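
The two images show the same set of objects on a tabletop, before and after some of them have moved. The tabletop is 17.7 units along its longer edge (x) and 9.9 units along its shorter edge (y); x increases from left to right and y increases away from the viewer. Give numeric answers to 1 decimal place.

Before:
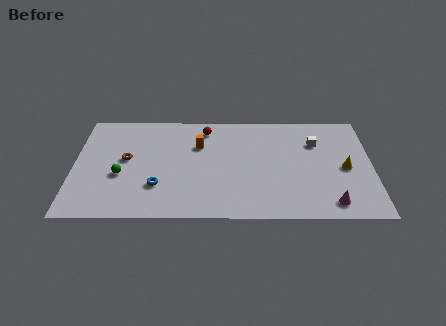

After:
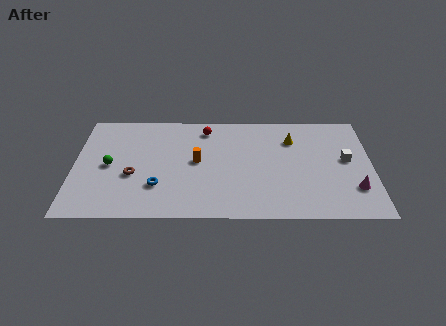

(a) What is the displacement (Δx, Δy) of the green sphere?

(-0.7, 0.9)

The green sphere was at about (2.8, 3.9) and moved to about (2.1, 4.8).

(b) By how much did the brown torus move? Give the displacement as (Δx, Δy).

(0.4, -1.5)

The brown torus started near (3.1, 5.4) and ended near (3.5, 3.9).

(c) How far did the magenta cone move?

1.9

The magenta cone moved from about (15.2, 1.4) to (16.6, 2.7), a distance of √(1.4² + 1.3²) ≈ 1.9.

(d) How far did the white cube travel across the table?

2.4

The white cube moved from about (14.4, 7.0) to (16.2, 5.4), a distance of √(1.8² + 1.6²) ≈ 2.4.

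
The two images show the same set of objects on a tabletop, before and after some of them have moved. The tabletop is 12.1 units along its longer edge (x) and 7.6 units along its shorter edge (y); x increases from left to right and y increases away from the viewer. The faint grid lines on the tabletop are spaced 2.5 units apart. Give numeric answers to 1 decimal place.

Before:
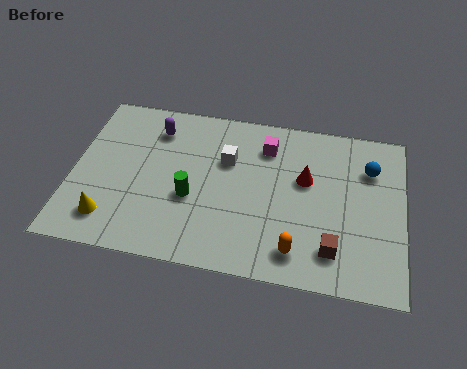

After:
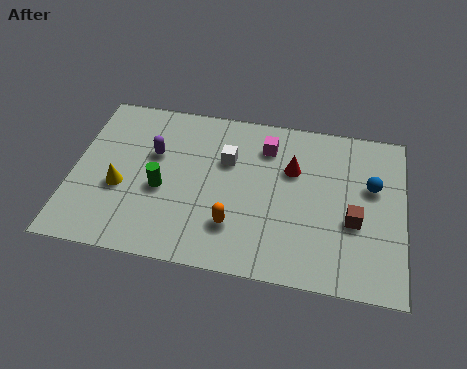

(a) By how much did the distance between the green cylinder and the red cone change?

+0.6

The distance was about 4.4 in the first image and 5.0 in the second, so they moved 0.6 units further apart.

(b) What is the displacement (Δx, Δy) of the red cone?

(-0.5, 0.4)

From the two frames, the red cone sits at roughly (8.5, 4.6) before and (8.0, 5.0) after.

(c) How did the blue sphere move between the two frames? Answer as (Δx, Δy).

(0.1, -0.8)

From the two frames, the blue sphere sits at roughly (10.8, 5.5) before and (10.9, 4.7) after.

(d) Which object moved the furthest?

the orange capsule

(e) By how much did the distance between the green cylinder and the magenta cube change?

+0.7

They were about 3.9 units apart before and 4.6 after — 0.7 units further apart.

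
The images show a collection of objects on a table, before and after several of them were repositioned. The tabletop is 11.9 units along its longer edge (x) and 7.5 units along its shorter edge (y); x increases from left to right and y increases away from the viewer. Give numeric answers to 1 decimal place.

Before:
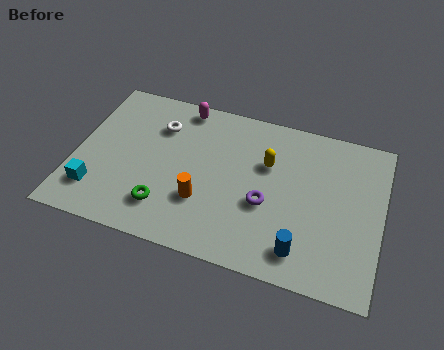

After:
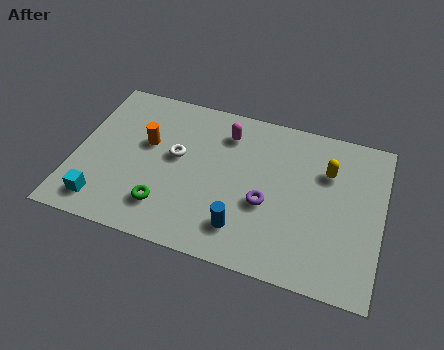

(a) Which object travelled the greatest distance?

the orange cylinder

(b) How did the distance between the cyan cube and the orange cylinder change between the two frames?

-0.6

They were about 4.2 units apart before and 3.6 after — 0.6 units closer together.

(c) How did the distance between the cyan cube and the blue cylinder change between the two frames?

-2.6

The distance was about 8.0 in the first image and 5.4 in the second, so they moved 2.6 units closer together.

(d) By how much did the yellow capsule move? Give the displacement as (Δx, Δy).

(2.3, 0.3)

The yellow capsule was at about (7.4, 4.9) and moved to about (9.7, 5.2).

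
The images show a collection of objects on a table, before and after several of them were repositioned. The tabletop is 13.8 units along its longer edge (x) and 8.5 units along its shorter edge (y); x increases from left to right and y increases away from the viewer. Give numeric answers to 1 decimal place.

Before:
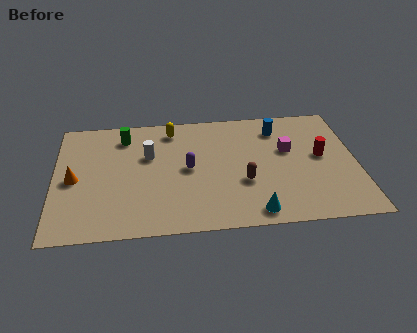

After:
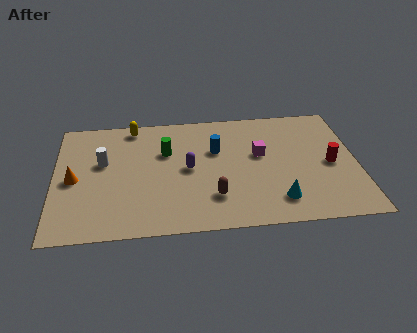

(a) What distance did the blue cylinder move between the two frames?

3.2

The blue cylinder moved from about (10.3, 6.8) to (7.4, 5.5), a distance of √(2.9² + 1.3²) ≈ 3.2.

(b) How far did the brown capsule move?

1.7

The brown capsule was near (8.6, 3.1) before and (7.2, 2.2) after, so it travelled √(1.4² + 0.9²) ≈ 1.7 units.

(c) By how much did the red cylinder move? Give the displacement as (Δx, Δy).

(0.4, -0.6)

The red cylinder was at about (12.2, 4.6) and moved to about (12.6, 4.0).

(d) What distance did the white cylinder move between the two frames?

2.1

The white cylinder was near (4.3, 5.4) before and (2.2, 5.1) after, so it travelled √(2.1² + 0.3²) ≈ 2.1 units.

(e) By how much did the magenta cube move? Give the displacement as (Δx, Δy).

(-1.3, -0.2)

From the two frames, the magenta cube sits at roughly (10.7, 5.2) before and (9.4, 5.0) after.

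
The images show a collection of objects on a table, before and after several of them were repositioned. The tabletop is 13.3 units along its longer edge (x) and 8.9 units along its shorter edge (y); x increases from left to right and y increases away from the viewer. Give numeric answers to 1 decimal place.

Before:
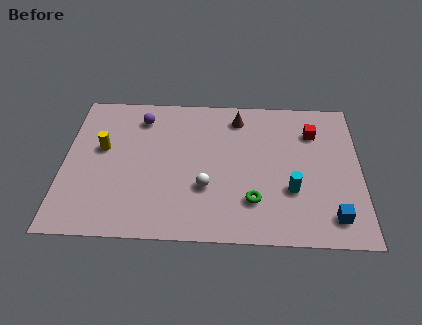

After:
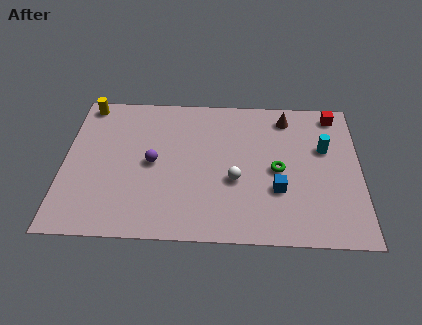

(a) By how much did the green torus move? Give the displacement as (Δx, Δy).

(1.1, 1.9)

From the two frames, the green torus sits at roughly (8.5, 2.3) before and (9.6, 4.2) after.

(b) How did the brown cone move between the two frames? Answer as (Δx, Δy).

(2.2, 0.1)

The brown cone started near (7.8, 7.4) and ended near (10.0, 7.5).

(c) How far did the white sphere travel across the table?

1.4

The white sphere was near (6.4, 3.0) before and (7.7, 3.5) after, so it travelled √(1.3² + 0.5²) ≈ 1.4 units.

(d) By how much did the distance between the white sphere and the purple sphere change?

-1.4

They were about 5.2 units apart before and 3.8 after — 1.4 units closer together.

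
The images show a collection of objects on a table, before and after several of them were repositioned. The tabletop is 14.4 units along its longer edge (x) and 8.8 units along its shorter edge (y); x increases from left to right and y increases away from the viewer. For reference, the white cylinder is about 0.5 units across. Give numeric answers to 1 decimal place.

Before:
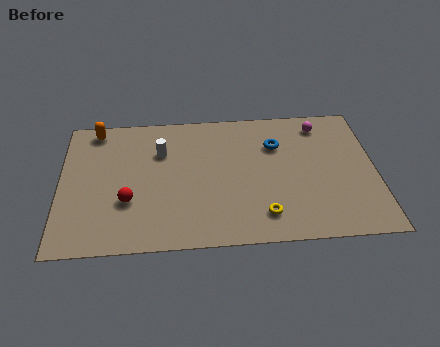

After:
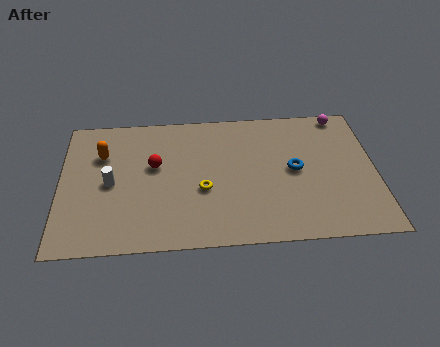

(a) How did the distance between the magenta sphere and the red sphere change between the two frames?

-0.8

The distance was about 9.9 in the first image and 9.1 in the second, so they moved 0.8 units closer together.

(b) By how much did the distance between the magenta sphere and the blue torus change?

+1.8

The distance was about 2.4 in the first image and 4.2 in the second, so they moved 1.8 units further apart.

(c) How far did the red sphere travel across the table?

2.5

The red sphere was near (3.1, 3.0) before and (4.3, 5.2) after, so it travelled √(1.2² + 2.2²) ≈ 2.5 units.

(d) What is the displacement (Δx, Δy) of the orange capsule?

(0.3, -1.7)

The orange capsule started near (1.6, 7.8) and ended near (1.9, 6.1).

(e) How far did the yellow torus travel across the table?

3.2

From (9.2, 1.7) to (6.5, 3.5), the yellow torus covered √(2.7² + 1.8²) ≈ 3.2 units.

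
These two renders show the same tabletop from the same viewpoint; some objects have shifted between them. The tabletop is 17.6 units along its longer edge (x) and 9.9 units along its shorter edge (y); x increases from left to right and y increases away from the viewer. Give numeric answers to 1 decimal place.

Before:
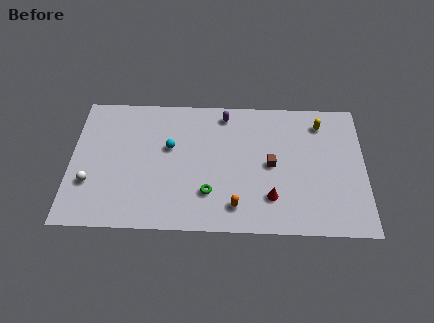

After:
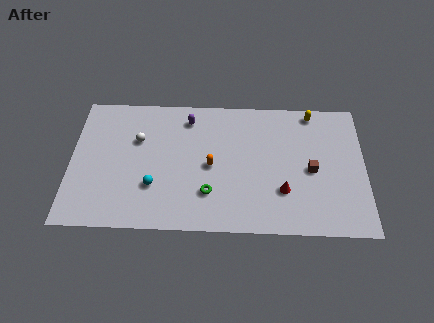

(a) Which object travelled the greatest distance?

the white sphere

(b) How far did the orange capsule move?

3.3

From (9.9, 1.8) to (8.4, 4.7), the orange capsule covered √(1.5² + 2.9²) ≈ 3.3 units.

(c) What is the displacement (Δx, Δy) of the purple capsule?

(-2.2, -0.4)

The purple capsule was at about (9.2, 8.6) and moved to about (7.0, 8.2).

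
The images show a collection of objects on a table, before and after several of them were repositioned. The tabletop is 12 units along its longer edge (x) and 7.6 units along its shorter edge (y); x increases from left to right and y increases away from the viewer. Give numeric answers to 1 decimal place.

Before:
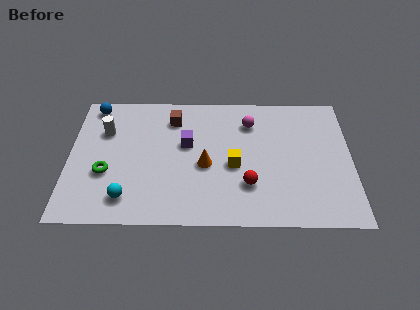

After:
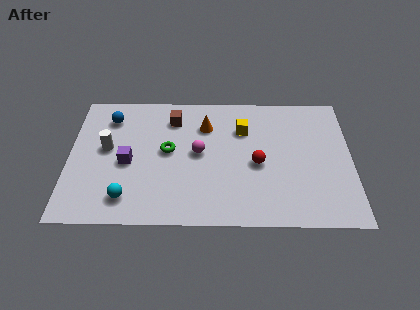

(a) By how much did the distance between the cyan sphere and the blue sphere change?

-0.8

They were about 5.5 units apart before and 4.7 after — 0.8 units closer together.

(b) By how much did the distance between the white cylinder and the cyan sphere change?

-1.0

The distance was about 3.9 in the first image and 2.9 in the second, so they moved 1.0 units closer together.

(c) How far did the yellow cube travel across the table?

2.1

The yellow cube moved from about (7.0, 3.3) to (7.4, 5.4), a distance of √(0.4² + 2.1²) ≈ 2.1.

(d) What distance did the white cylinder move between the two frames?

1.0

The white cylinder was near (1.5, 5.2) before and (1.6, 4.2) after, so it travelled √(0.1² + 1.0²) ≈ 1.0 units.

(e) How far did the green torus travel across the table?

2.9

From (1.6, 2.8) to (4.2, 4.1), the green torus covered √(2.6² + 1.3²) ≈ 2.9 units.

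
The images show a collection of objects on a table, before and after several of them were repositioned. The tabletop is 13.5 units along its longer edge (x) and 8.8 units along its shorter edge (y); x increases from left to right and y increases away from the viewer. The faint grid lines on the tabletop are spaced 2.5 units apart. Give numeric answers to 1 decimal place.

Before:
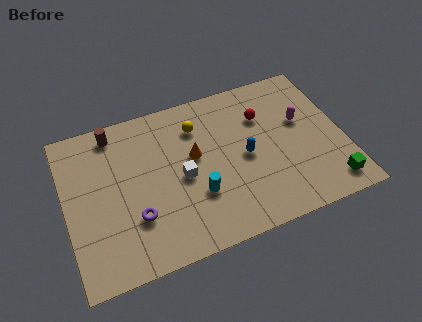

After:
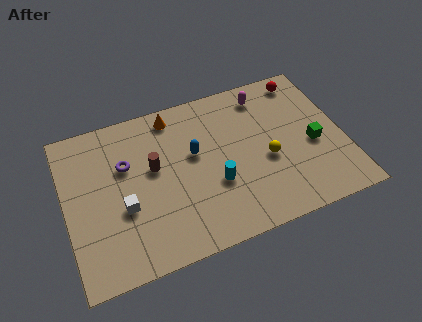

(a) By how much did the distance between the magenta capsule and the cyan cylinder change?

-0.8

Before: roughly 5.9 units apart; after: 5.1. That's 0.8 units closer together.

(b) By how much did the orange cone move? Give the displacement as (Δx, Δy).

(-0.8, 2.6)

The orange cone started near (6.3, 5.1) and ended near (5.5, 7.7).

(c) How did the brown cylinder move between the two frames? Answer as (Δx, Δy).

(1.7, -2.6)

The brown cylinder was at about (2.6, 7.7) and moved to about (4.3, 5.1).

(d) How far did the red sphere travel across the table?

2.7

The red sphere moved from about (9.8, 6.2) to (12.0, 7.7), a distance of √(2.2² + 1.5²) ≈ 2.7.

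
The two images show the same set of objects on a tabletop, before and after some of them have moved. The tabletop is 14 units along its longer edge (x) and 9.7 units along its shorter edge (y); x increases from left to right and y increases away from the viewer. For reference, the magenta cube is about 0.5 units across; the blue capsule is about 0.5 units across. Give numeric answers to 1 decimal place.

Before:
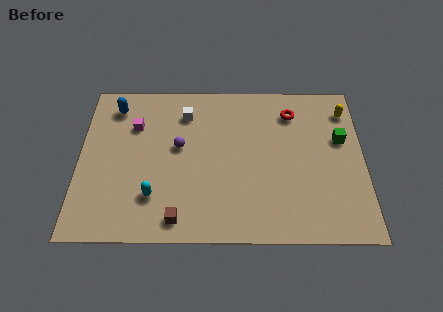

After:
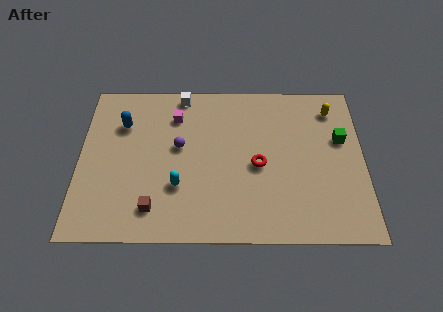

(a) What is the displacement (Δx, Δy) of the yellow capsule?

(-0.7, 0.1)

The yellow capsule started near (13.2, 7.8) and ended near (12.5, 7.9).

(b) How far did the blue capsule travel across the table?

1.2

The blue capsule moved from about (1.7, 8.0) to (2.1, 6.9), a distance of √(0.4² + 1.1²) ≈ 1.2.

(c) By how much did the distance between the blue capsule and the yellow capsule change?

-1.1

Before: roughly 11.5 units apart; after: 10.4. That's 1.1 units closer together.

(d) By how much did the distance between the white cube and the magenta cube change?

-1.2

Before: roughly 2.6 units apart; after: 1.4. That's 1.2 units closer together.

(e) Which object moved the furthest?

the red torus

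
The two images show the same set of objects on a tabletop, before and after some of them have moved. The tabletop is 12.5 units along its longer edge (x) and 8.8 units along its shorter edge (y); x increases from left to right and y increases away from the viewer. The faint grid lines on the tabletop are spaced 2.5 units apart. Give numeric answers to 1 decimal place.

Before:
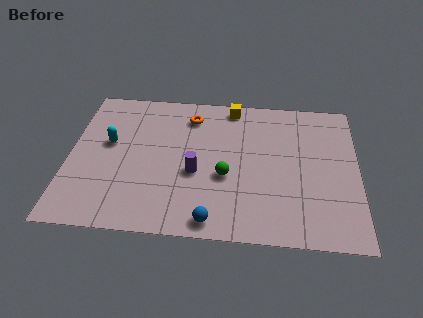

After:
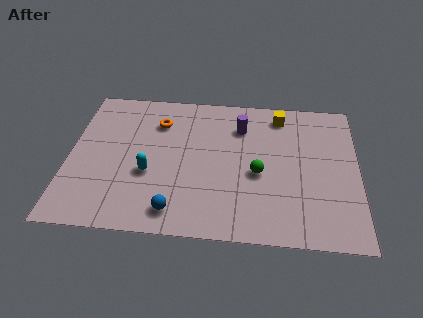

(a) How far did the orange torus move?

1.5

The orange torus was near (5.2, 7.1) before and (3.8, 6.6) after, so it travelled √(1.4² + 0.5²) ≈ 1.5 units.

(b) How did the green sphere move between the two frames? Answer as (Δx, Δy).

(1.4, 0.3)

From the two frames, the green sphere sits at roughly (6.8, 3.5) before and (8.2, 3.8) after.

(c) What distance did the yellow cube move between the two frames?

2.1

From (7.0, 7.9) to (9.1, 7.5), the yellow cube covered √(2.1² + 0.4²) ≈ 2.1 units.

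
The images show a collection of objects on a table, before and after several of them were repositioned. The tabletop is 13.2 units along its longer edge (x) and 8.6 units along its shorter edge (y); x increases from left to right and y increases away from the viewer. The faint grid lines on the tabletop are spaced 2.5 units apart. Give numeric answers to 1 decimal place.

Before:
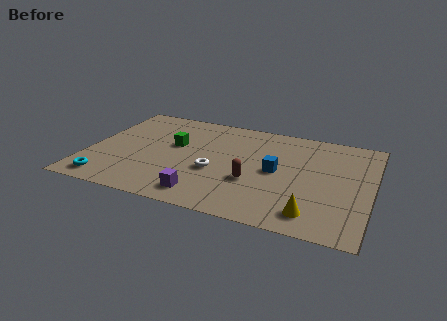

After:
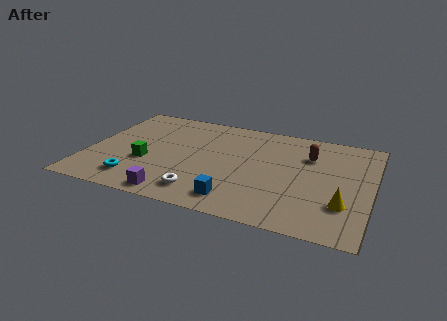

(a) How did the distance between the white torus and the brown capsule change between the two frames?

+4.7

Before: roughly 1.8 units apart; after: 6.5. That's 4.7 units further apart.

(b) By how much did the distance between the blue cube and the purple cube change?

-1.5

Before: roughly 4.3 units apart; after: 2.8. That's 1.5 units closer together.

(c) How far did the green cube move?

2.2

The green cube was near (3.9, 5.1) before and (2.8, 3.2) after, so it travelled √(1.1² + 1.9²) ≈ 2.2 units.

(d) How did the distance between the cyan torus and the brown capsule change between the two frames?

+2.0

The distance was about 6.9 in the first image and 8.9 in the second, so they moved 2.0 units further apart.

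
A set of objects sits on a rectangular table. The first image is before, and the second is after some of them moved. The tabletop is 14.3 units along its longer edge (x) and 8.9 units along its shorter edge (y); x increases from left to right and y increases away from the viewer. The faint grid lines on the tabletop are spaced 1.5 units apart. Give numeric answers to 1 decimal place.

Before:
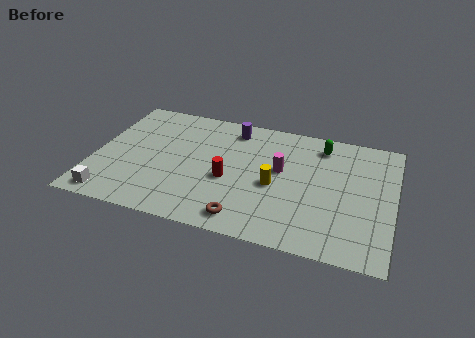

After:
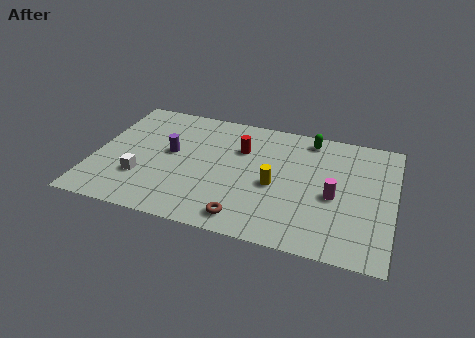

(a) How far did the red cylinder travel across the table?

2.4

The red cylinder was near (6.5, 3.7) before and (6.9, 6.1) after, so it travelled √(0.4² + 2.4²) ≈ 2.4 units.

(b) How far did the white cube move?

2.1

The white cube moved from about (1.1, 1.0) to (2.4, 2.7), a distance of √(1.3² + 1.7²) ≈ 2.1.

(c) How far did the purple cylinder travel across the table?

3.8

The purple cylinder was near (6.4, 7.5) before and (3.6, 4.9) after, so it travelled √(2.8² + 2.6²) ≈ 3.8 units.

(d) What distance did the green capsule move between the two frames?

0.7

The green capsule was near (10.7, 7.4) before and (10.1, 7.8) after, so it travelled √(0.6² + 0.4²) ≈ 0.7 units.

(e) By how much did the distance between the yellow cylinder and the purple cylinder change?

+0.9

The distance was about 4.3 in the first image and 5.2 in the second, so they moved 0.9 units further apart.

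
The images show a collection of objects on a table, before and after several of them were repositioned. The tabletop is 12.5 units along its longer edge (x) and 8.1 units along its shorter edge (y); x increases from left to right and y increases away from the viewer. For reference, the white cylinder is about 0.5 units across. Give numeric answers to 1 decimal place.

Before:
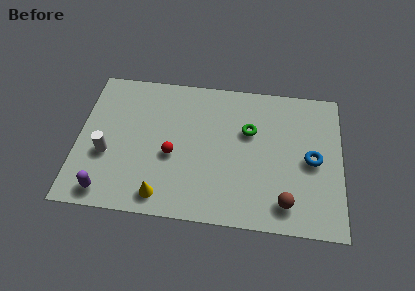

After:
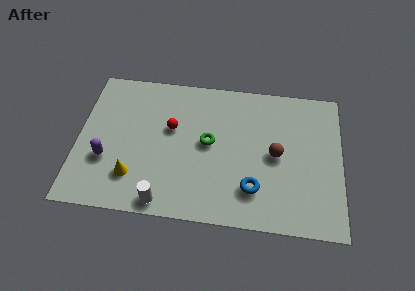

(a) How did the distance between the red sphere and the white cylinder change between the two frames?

+1.0

They were about 3.1 units apart before and 4.1 after — 1.0 units further apart.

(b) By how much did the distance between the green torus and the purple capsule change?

-2.8

Before: roughly 7.8 units apart; after: 5.0. That's 2.8 units closer together.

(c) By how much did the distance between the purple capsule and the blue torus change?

-3.0

The distance was about 10.0 in the first image and 7.0 in the second, so they moved 3.0 units closer together.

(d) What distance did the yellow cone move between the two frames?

1.7

The yellow cone was near (4.1, 1.1) before and (2.7, 2.0) after, so it travelled √(1.4² + 0.9²) ≈ 1.7 units.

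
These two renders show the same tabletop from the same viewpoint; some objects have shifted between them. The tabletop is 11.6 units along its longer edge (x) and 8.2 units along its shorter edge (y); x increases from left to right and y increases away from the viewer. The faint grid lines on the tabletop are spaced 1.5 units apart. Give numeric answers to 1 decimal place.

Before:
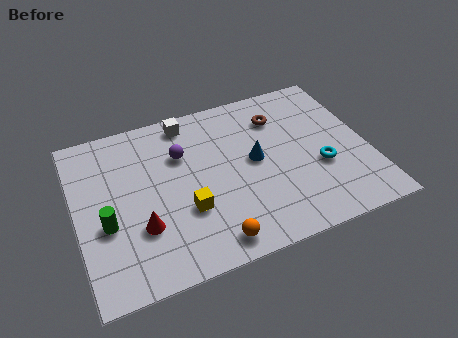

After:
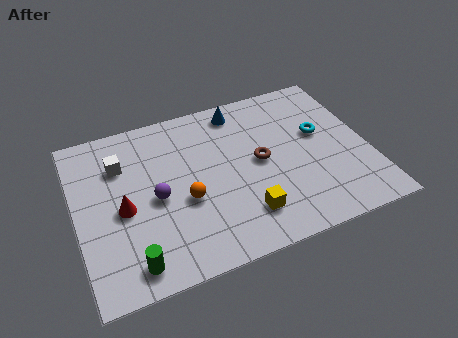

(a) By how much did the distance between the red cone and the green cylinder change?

+1.2

The distance was about 1.4 in the first image and 2.6 in the second, so they moved 1.2 units further apart.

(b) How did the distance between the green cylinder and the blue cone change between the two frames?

+1.6

The distance was about 6.1 in the first image and 7.7 in the second, so they moved 1.6 units further apart.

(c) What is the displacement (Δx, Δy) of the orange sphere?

(-0.8, 2.3)

From the two frames, the orange sphere sits at roughly (5.0, 1.0) before and (4.2, 3.3) after.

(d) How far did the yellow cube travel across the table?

2.4

The yellow cube moved from about (4.2, 2.8) to (6.4, 1.8), a distance of √(2.2² + 1.0²) ≈ 2.4.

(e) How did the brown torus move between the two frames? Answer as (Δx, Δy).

(-1.0, -2.0)

From the two frames, the brown torus sits at roughly (8.3, 6.2) before and (7.3, 4.2) after.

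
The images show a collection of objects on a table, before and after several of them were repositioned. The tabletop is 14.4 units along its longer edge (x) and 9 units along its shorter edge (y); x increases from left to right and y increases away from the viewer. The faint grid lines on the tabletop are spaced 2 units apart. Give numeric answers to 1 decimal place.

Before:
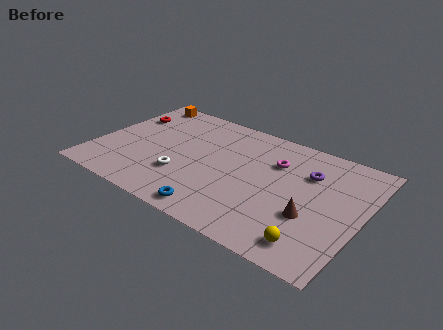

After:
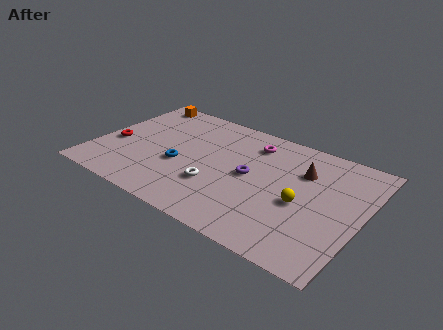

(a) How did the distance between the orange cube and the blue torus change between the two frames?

-3.6

The distance was about 9.1 in the first image and 5.5 in the second, so they moved 3.6 units closer together.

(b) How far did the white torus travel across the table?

1.8

The white torus moved from about (5.0, 2.8) to (6.8, 2.9), a distance of √(1.8² + 0.1²) ≈ 1.8.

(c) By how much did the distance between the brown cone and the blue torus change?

+1.7

Before: roughly 5.2 units apart; after: 6.9. That's 1.7 units further apart.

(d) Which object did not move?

the orange cube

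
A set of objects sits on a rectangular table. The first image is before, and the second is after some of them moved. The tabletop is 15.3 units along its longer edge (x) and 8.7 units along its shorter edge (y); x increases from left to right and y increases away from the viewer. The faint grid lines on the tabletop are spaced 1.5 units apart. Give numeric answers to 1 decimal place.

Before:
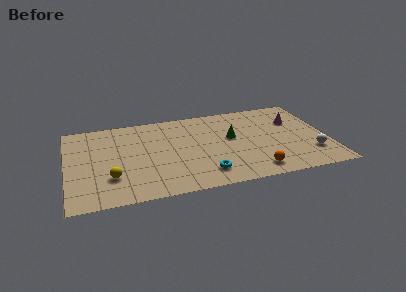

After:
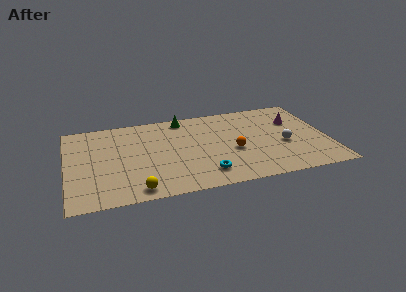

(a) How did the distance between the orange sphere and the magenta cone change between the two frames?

-0.9

The distance was about 5.3 in the first image and 4.4 in the second, so they moved 0.9 units closer together.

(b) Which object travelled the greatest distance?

the green cone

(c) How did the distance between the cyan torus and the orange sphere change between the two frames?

-0.3

The distance was about 2.9 in the first image and 2.6 in the second, so they moved 0.3 units closer together.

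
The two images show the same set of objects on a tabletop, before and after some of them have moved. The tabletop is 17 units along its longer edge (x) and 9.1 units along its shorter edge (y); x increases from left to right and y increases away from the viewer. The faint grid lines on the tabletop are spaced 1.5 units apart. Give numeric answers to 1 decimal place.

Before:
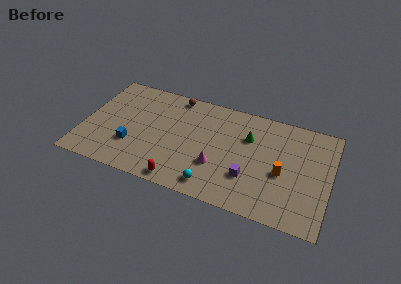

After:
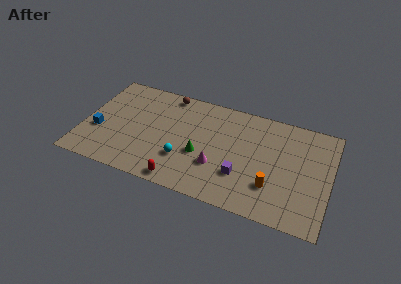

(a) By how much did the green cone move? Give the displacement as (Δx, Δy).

(-3.1, -2.6)

The green cone was at about (11.3, 6.2) and moved to about (8.2, 3.6).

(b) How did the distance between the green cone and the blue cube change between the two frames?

-1.4

They were about 8.5 units apart before and 7.1 after — 1.4 units closer together.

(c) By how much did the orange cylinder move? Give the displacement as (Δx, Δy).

(-0.6, -1.3)

The orange cylinder was at about (13.8, 3.9) and moved to about (13.2, 2.6).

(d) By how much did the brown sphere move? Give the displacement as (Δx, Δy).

(-0.5, 0.0)

The brown sphere was at about (6.0, 8.2) and moved to about (5.5, 8.2).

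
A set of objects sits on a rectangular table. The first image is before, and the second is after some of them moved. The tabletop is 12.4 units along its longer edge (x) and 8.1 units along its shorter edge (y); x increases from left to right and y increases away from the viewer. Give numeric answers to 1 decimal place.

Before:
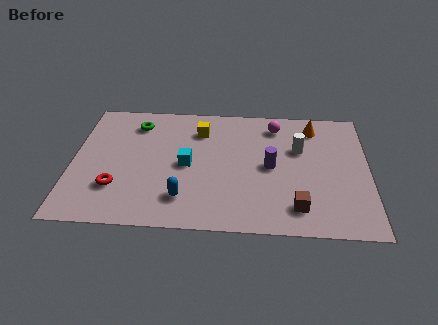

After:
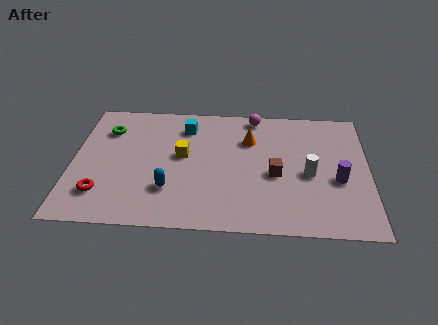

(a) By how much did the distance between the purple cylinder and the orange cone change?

+1.2

Before: roughly 3.2 units apart; after: 4.4. That's 1.2 units further apart.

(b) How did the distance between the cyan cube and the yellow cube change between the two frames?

-0.5

They were about 2.4 units apart before and 1.9 after — 0.5 units closer together.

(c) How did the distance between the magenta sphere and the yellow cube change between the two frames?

+0.9

They were about 3.2 units apart before and 4.1 after — 0.9 units further apart.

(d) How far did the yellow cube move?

1.8

The yellow cube was near (5.3, 6.2) before and (4.6, 4.5) after, so it travelled √(0.7² + 1.7²) ≈ 1.8 units.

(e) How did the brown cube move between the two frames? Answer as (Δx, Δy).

(-0.9, 2.0)

The brown cube was at about (9.4, 1.5) and moved to about (8.5, 3.5).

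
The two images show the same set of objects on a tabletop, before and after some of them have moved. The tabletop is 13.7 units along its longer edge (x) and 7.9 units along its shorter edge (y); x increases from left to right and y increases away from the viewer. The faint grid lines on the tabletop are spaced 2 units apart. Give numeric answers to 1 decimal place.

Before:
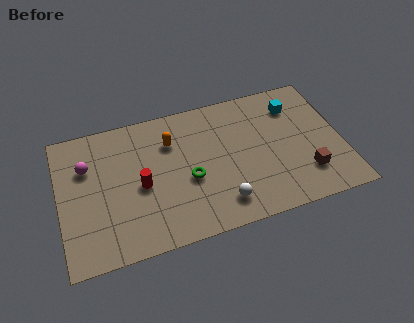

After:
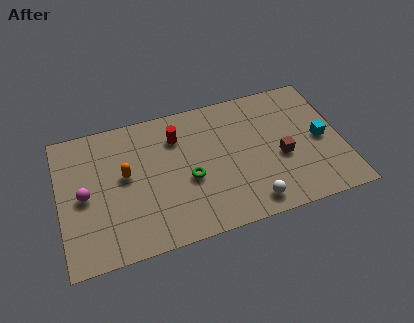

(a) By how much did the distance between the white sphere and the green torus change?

+1.3

The distance was about 2.3 in the first image and 3.6 in the second, so they moved 1.3 units further apart.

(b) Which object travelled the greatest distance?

the red cylinder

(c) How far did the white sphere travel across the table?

1.5

The white sphere was near (7.6, 1.5) before and (9.0, 1.1) after, so it travelled √(1.4² + 0.4²) ≈ 1.5 units.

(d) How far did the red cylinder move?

3.0

The red cylinder was near (3.9, 3.6) before and (5.8, 5.9) after, so it travelled √(1.9² + 2.3²) ≈ 3.0 units.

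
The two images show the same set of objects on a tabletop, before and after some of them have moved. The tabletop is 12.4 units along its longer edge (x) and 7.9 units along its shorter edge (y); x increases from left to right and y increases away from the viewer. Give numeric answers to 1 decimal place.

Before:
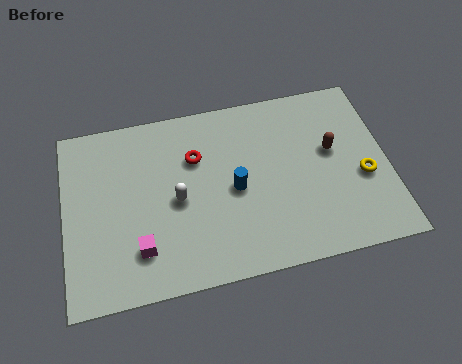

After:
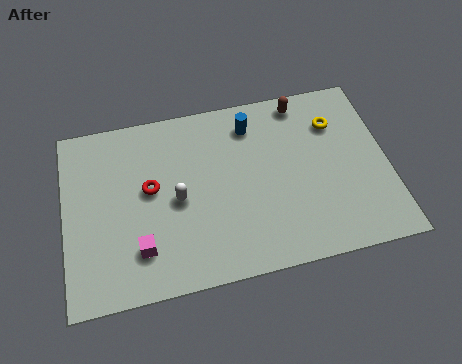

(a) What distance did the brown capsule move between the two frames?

2.6

The brown capsule was near (10.3, 4.6) before and (9.3, 7.0) after, so it travelled √(1.0² + 2.4²) ≈ 2.6 units.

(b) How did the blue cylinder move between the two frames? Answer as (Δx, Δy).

(0.8, 2.7)

From the two frames, the blue cylinder sits at roughly (6.5, 3.7) before and (7.3, 6.4) after.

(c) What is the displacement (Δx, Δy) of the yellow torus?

(-0.9, 2.6)

The yellow torus was at about (11.4, 3.2) and moved to about (10.5, 5.8).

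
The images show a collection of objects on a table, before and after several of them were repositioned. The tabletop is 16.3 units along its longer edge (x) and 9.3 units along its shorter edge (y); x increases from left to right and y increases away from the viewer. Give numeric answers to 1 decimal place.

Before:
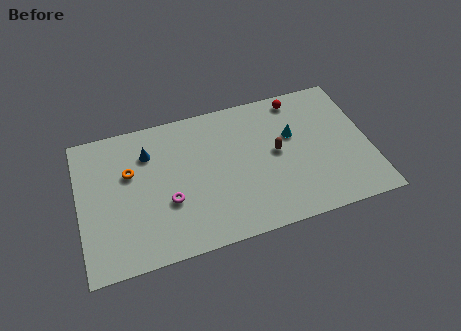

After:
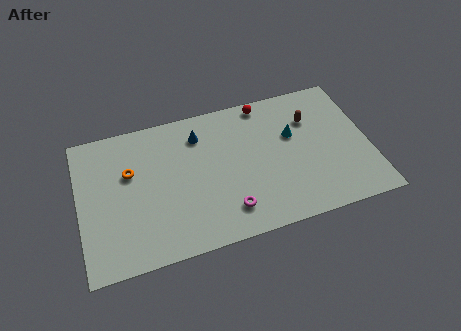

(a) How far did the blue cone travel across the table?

2.9

The blue cone moved from about (4.0, 6.9) to (6.9, 7.3), a distance of √(2.9² + 0.4²) ≈ 2.9.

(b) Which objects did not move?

the cyan cone and the orange torus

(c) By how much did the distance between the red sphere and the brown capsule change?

-0.5

Before: roughly 3.6 units apart; after: 3.1. That's 0.5 units closer together.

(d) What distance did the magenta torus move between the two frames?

3.5

From (4.9, 3.4) to (8.1, 1.9), the magenta torus covered √(3.2² + 1.5²) ≈ 3.5 units.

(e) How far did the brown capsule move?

2.7

The brown capsule was near (11.1, 4.9) before and (13.2, 6.6) after, so it travelled √(2.1² + 1.7²) ≈ 2.7 units.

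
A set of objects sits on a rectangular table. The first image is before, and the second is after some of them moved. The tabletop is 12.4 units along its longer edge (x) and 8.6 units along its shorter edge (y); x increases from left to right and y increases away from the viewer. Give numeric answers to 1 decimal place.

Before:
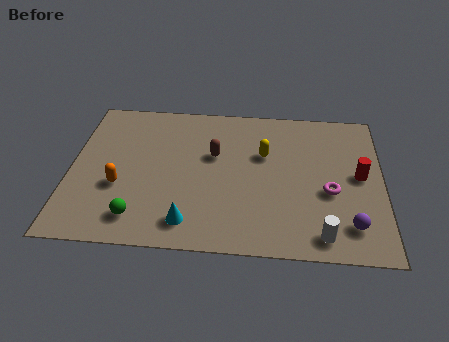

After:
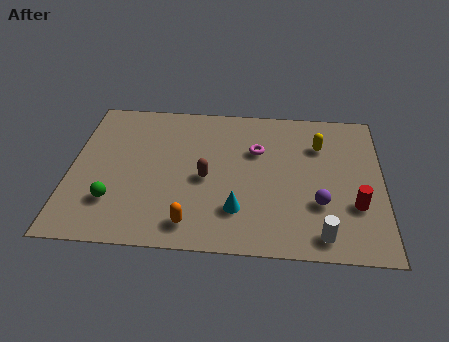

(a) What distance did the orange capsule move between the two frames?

3.5

The orange capsule moved from about (2.0, 3.2) to (4.9, 1.3), a distance of √(2.9² + 1.9²) ≈ 3.5.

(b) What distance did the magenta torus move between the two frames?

3.6

From (10.3, 3.5) to (7.4, 5.7), the magenta torus covered √(2.9² + 2.2²) ≈ 3.6 units.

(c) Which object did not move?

the white cylinder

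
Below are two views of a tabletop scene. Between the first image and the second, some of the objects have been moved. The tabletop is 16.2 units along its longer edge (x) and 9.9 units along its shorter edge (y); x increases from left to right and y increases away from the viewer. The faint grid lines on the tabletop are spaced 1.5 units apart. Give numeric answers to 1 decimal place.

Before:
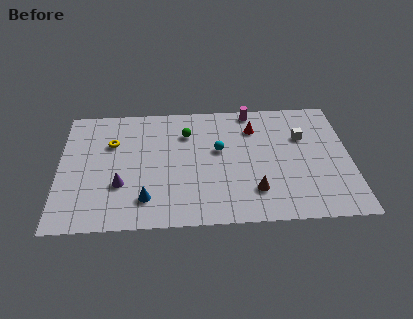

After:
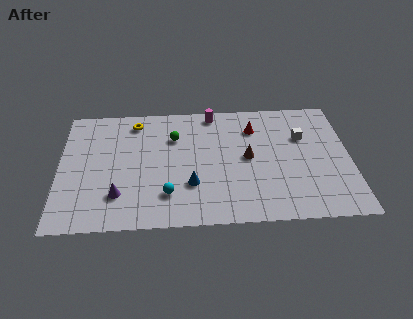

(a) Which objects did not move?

the red cone and the white cube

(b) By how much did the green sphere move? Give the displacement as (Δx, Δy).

(-0.7, -0.3)

The green sphere was at about (7.1, 7.3) and moved to about (6.4, 7.0).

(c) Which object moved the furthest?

the cyan sphere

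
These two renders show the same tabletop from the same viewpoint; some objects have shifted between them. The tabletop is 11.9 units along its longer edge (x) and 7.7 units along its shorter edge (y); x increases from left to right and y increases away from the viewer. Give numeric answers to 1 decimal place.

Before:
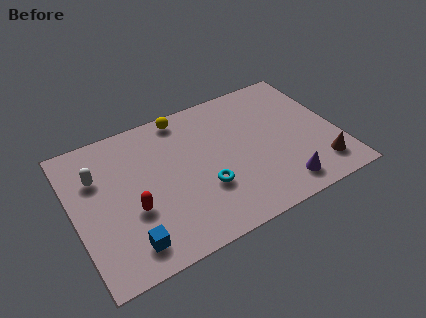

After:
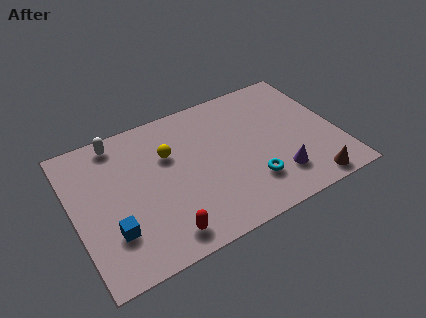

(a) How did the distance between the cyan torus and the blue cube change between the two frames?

+2.4

The distance was about 3.8 in the first image and 6.2 in the second, so they moved 2.4 units further apart.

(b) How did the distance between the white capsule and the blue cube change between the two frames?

+0.6

They were about 4.1 units apart before and 4.7 after — 0.6 units further apart.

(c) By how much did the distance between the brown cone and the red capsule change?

-1.8

Before: roughly 8.4 units apart; after: 6.6. That's 1.8 units closer together.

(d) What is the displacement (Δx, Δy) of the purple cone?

(-0.1, 0.6)

From the two frames, the purple cone sits at roughly (9.0, 1.2) before and (8.9, 1.8) after.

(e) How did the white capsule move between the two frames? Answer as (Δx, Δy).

(1.1, 1.5)

The white capsule started near (1.2, 5.3) and ended near (2.3, 6.8).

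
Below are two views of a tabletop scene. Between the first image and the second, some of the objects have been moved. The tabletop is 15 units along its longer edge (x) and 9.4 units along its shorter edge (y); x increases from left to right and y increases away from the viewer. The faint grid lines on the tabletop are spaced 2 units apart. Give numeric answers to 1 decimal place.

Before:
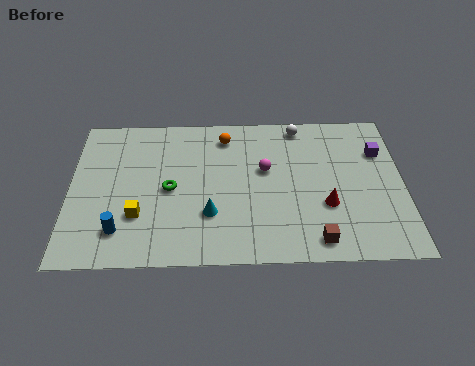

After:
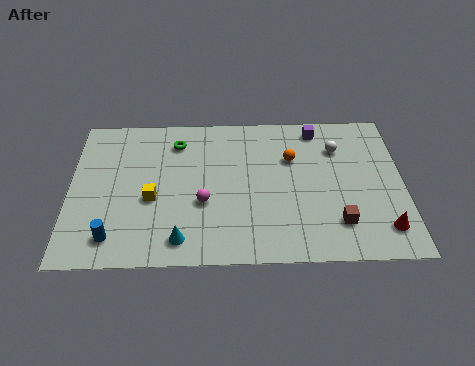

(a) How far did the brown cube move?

1.4

From (11.0, 1.2) to (12.0, 2.2), the brown cube covered √(1.0² + 1.0²) ≈ 1.4 units.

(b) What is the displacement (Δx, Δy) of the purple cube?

(-2.8, 1.6)

The purple cube was at about (14.0, 6.6) and moved to about (11.2, 8.2).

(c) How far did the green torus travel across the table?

3.0

The green torus was near (4.5, 4.5) before and (4.8, 7.5) after, so it travelled √(0.3² + 3.0²) ≈ 3.0 units.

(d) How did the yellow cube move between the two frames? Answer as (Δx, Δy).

(0.6, 1.0)

From the two frames, the yellow cube sits at roughly (3.1, 2.9) before and (3.7, 3.9) after.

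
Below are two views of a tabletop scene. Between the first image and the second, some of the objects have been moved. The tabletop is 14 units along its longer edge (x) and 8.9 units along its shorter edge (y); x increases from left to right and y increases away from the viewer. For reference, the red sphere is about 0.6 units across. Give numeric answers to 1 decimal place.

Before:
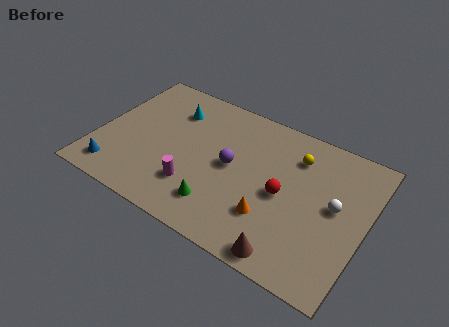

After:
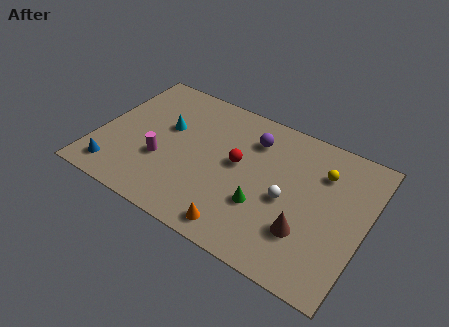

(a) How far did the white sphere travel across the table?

2.5

From (12.4, 4.8) to (10.0, 4.0), the white sphere covered √(2.4² + 0.8²) ≈ 2.5 units.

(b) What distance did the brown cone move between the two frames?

1.8

From (10.6, 0.9) to (11.2, 2.6), the brown cone covered √(0.6² + 1.7²) ≈ 1.8 units.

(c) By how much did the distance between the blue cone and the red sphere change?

-2.0

Before: roughly 8.9 units apart; after: 6.9. That's 2.0 units closer together.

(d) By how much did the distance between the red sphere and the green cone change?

-1.3

Before: roughly 3.8 units apart; after: 2.5. That's 1.3 units closer together.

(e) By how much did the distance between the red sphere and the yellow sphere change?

+1.9

Before: roughly 2.6 units apart; after: 4.5. That's 1.9 units further apart.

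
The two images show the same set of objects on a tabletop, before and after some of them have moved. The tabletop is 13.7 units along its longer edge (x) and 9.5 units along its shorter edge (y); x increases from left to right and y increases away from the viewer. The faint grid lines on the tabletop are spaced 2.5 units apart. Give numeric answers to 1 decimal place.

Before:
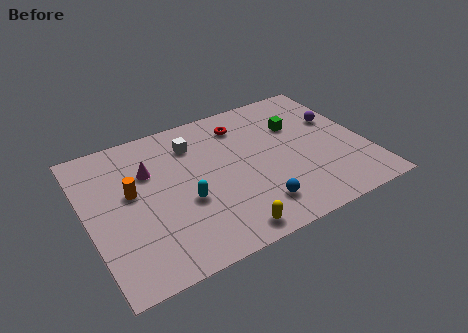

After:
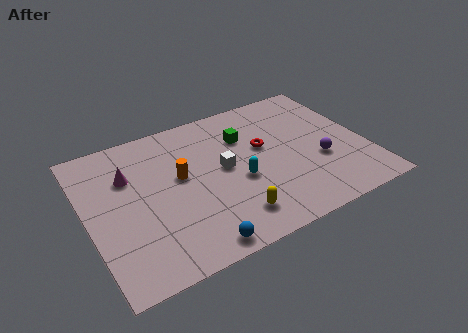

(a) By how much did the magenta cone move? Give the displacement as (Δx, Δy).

(-1.0, 0.1)

The magenta cone was at about (3.2, 6.4) and moved to about (2.2, 6.5).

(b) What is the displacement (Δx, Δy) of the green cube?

(-2.6, 0.3)

The green cube was at about (10.6, 6.4) and moved to about (8.0, 6.7).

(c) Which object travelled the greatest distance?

the blue sphere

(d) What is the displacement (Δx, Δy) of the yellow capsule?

(0.4, 0.8)

From the two frames, the yellow capsule sits at roughly (6.2, 1.0) before and (6.6, 1.8) after.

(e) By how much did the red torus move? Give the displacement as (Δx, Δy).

(0.8, -2.0)

From the two frames, the red torus sits at roughly (8.0, 7.6) before and (8.8, 5.6) after.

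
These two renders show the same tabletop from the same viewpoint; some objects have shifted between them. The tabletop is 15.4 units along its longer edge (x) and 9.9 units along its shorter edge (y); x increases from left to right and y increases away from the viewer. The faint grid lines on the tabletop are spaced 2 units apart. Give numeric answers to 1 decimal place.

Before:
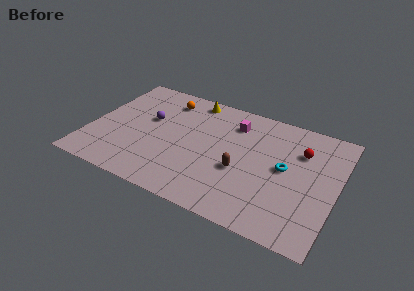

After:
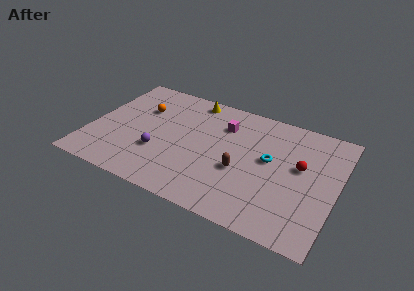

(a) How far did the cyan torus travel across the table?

1.0

The cyan torus was near (12.2, 5.2) before and (11.2, 5.5) after, so it travelled √(1.0² + 0.3²) ≈ 1.0 units.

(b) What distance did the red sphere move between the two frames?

1.3

The red sphere was near (13.0, 7.0) before and (13.1, 5.7) after, so it travelled √(0.1² + 1.3²) ≈ 1.3 units.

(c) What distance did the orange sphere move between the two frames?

2.0

From (4.3, 8.1) to (2.9, 6.7), the orange sphere covered √(1.4² + 1.4²) ≈ 2.0 units.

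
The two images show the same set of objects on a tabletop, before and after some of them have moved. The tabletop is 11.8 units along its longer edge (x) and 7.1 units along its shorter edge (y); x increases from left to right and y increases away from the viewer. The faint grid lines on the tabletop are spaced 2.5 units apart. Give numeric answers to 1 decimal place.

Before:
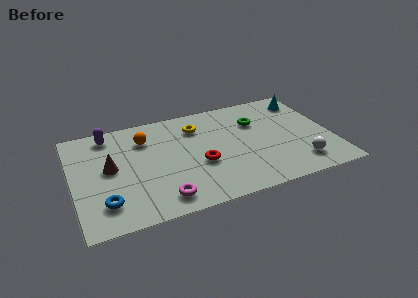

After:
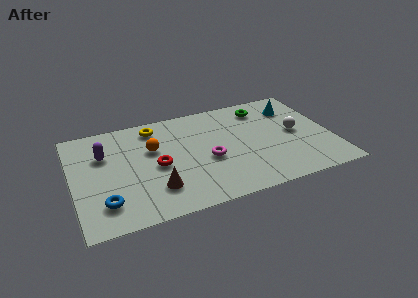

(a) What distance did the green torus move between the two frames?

1.0

The green torus moved from about (8.5, 4.9) to (8.9, 5.8), a distance of √(0.4² + 0.9²) ≈ 1.0.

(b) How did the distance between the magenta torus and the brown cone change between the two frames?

-0.6

The distance was about 3.4 in the first image and 2.8 in the second, so they moved 0.6 units closer together.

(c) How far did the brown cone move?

2.8

The brown cone moved from about (1.7, 3.8) to (3.6, 1.8), a distance of √(1.9² + 2.0²) ≈ 2.8.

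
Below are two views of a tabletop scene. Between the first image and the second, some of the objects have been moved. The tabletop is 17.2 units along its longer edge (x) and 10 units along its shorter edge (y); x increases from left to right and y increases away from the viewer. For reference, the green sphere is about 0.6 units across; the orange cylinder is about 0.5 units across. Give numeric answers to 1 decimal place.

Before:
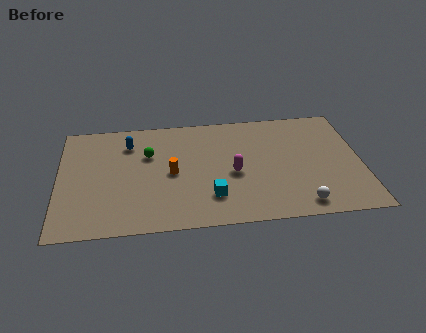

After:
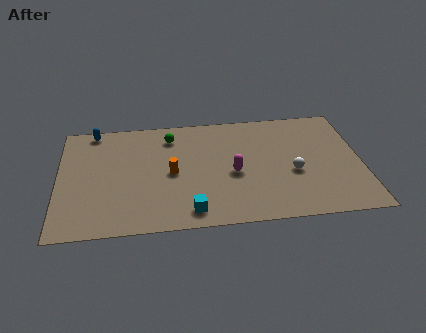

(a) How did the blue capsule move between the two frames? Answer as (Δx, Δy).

(-2.0, 1.4)

The blue capsule was at about (4.0, 7.7) and moved to about (2.0, 9.1).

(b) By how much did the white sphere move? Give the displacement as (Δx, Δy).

(-0.3, 2.8)

The white sphere started near (13.6, 1.3) and ended near (13.3, 4.1).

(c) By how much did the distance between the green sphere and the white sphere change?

-2.0

Before: roughly 10.0 units apart; after: 8.0. That's 2.0 units closer together.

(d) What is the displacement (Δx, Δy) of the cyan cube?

(-1.2, -1.1)

The cyan cube was at about (8.6, 2.5) and moved to about (7.4, 1.4).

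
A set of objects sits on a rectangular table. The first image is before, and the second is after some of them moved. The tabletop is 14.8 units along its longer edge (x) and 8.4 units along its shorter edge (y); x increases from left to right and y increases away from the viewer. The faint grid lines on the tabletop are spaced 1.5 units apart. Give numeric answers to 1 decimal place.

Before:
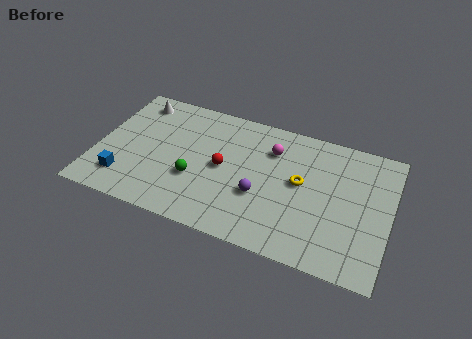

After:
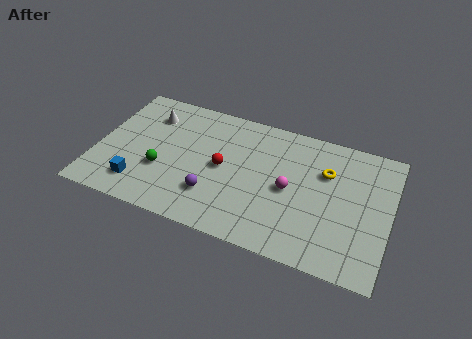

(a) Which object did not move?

the red sphere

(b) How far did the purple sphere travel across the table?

2.4

The purple sphere moved from about (8.4, 3.1) to (6.1, 2.3), a distance of √(2.3² + 0.8²) ≈ 2.4.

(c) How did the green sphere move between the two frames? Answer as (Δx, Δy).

(-1.7, 0.0)

The green sphere was at about (5.1, 3.0) and moved to about (3.4, 3.0).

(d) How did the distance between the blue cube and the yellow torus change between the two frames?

+0.8

They were about 9.1 units apart before and 9.9 after — 0.8 units further apart.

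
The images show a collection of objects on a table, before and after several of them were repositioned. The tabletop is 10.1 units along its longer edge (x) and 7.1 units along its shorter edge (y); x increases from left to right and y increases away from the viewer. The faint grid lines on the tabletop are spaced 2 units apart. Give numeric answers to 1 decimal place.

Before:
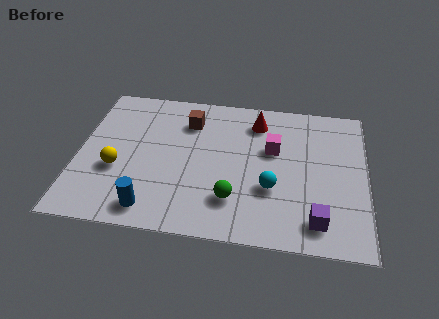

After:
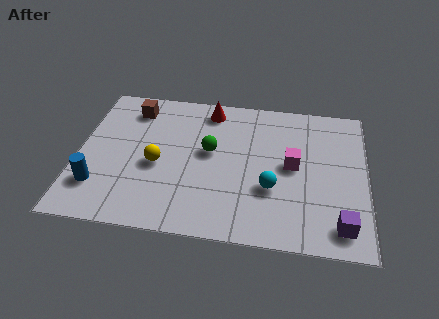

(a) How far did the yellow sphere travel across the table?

1.5

The yellow sphere moved from about (1.4, 2.7) to (2.8, 3.1), a distance of √(1.4² + 0.4²) ≈ 1.5.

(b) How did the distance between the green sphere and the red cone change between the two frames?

-1.9

The distance was about 4.0 in the first image and 2.1 in the second, so they moved 1.9 units closer together.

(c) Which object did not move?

the cyan sphere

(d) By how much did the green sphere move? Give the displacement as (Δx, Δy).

(-0.9, 2.2)

The green sphere started near (5.5, 1.8) and ended near (4.6, 4.0).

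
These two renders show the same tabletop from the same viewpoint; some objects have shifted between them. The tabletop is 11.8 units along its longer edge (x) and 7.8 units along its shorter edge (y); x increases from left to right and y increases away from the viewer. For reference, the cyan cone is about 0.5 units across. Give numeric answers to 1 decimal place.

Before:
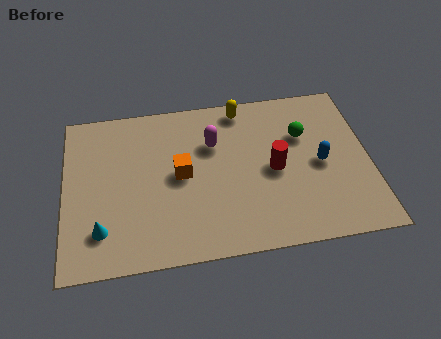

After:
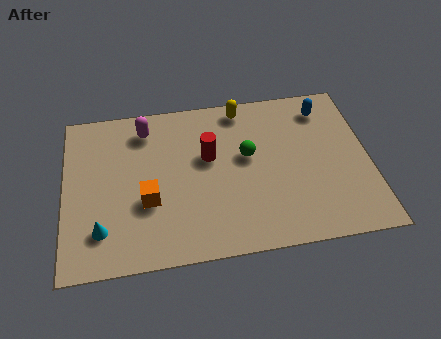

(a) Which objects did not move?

the yellow capsule and the cyan cone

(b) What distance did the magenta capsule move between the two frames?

2.8

From (5.8, 5.3) to (3.2, 6.4), the magenta capsule covered √(2.6² + 1.1²) ≈ 2.8 units.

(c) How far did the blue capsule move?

2.7

The blue capsule moved from about (9.9, 3.7) to (10.2, 6.4), a distance of √(0.3² + 2.7²) ≈ 2.7.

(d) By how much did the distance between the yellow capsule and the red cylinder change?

-0.8

The distance was about 3.4 in the first image and 2.6 in the second, so they moved 0.8 units closer together.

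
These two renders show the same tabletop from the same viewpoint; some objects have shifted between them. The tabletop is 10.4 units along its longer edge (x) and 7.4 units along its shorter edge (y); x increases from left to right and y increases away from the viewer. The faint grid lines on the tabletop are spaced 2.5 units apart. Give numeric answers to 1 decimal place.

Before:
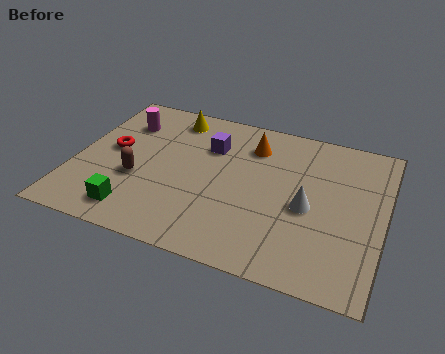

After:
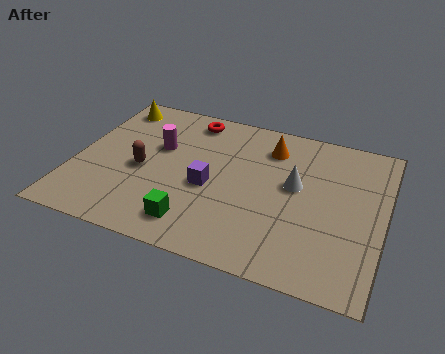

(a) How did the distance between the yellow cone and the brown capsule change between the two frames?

-0.3

Before: roughly 3.6 units apart; after: 3.3. That's 0.3 units closer together.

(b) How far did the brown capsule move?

0.5

From (2.2, 2.8) to (2.3, 3.3), the brown capsule covered √(0.1² + 0.5²) ≈ 0.5 units.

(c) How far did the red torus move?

3.4

From (1.2, 4.0) to (3.6, 6.4), the red torus covered √(2.4² + 2.4²) ≈ 3.4 units.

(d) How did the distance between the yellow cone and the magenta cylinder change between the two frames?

+0.7

They were about 1.8 units apart before and 2.5 after — 0.7 units further apart.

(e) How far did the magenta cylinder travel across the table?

1.6

From (1.4, 5.5) to (2.7, 4.6), the magenta cylinder covered √(1.3² + 0.9²) ≈ 1.6 units.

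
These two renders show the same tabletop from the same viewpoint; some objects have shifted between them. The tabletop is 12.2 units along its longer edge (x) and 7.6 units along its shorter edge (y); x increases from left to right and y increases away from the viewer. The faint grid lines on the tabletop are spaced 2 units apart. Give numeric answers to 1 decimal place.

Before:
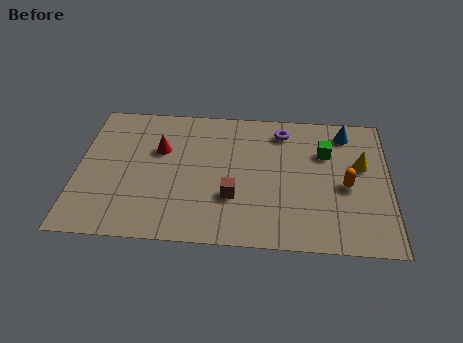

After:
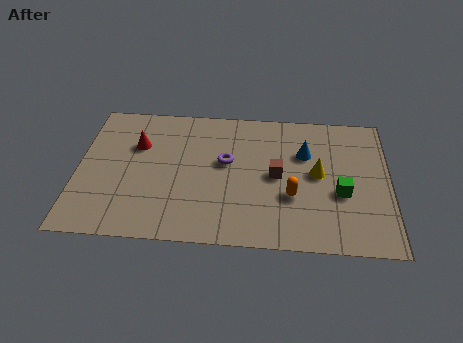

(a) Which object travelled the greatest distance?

the purple torus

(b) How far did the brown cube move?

2.1

The brown cube moved from about (6.1, 2.5) to (7.8, 3.8), a distance of √(1.7² + 1.3²) ≈ 2.1.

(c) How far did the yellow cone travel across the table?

1.8

The yellow cone moved from about (11.1, 4.6) to (9.4, 4.0), a distance of √(1.7² + 0.6²) ≈ 1.8.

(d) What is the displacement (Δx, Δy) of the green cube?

(0.6, -2.2)

The green cube was at about (9.7, 5.2) and moved to about (10.3, 3.0).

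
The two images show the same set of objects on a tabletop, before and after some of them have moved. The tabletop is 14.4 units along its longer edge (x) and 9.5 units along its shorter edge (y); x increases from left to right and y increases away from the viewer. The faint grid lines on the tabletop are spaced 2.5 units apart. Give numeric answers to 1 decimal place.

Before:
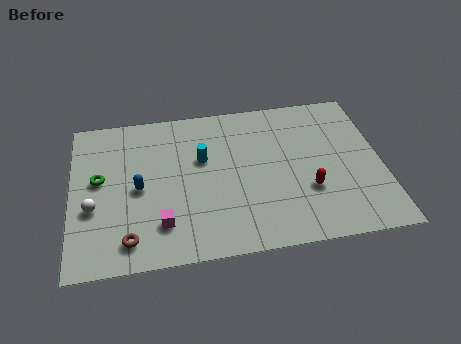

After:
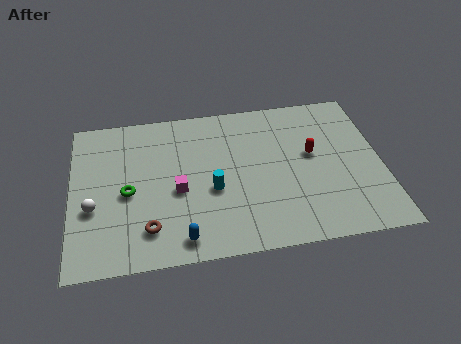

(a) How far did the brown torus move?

1.0

The brown torus moved from about (2.6, 1.5) to (3.5, 2.0), a distance of √(0.9² + 0.5²) ≈ 1.0.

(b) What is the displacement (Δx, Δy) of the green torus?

(1.3, -1.0)

From the two frames, the green torus sits at roughly (1.3, 5.3) before and (2.6, 4.3) after.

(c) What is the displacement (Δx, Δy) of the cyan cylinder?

(0.4, -2.0)

The cyan cylinder was at about (6.1, 5.9) and moved to about (6.5, 3.9).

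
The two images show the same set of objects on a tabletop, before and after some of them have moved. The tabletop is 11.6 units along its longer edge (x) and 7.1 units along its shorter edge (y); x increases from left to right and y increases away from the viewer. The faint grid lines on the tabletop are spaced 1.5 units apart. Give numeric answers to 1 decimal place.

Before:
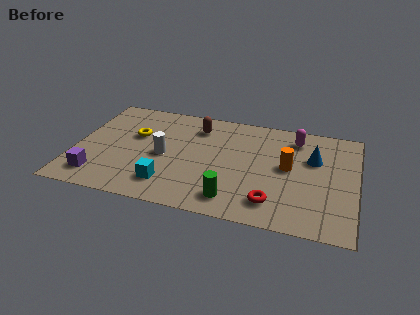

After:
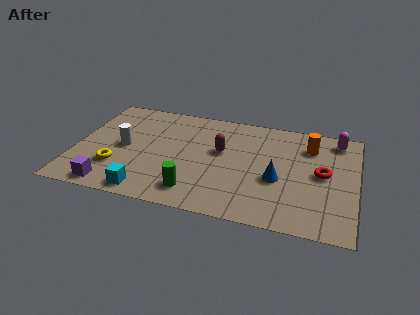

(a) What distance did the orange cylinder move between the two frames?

1.8

The orange cylinder was near (8.8, 3.8) before and (9.6, 5.4) after, so it travelled √(0.8² + 1.6²) ≈ 1.8 units.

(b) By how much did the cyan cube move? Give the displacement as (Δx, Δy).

(-0.8, -0.7)

The cyan cube was at about (4.0, 1.5) and moved to about (3.2, 0.8).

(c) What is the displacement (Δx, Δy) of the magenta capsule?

(1.7, 0.3)

From the two frames, the magenta capsule sits at roughly (9.0, 5.8) before and (10.7, 6.1) after.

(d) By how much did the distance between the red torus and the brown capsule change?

-1.2

The distance was about 5.4 in the first image and 4.2 in the second, so they moved 1.2 units closer together.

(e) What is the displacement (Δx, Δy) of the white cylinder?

(-1.7, 0.2)

From the two frames, the white cylinder sits at roughly (3.7, 3.3) before and (2.0, 3.5) after.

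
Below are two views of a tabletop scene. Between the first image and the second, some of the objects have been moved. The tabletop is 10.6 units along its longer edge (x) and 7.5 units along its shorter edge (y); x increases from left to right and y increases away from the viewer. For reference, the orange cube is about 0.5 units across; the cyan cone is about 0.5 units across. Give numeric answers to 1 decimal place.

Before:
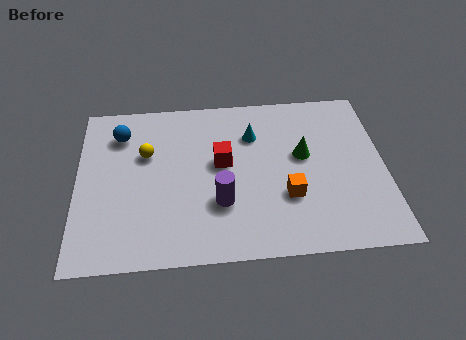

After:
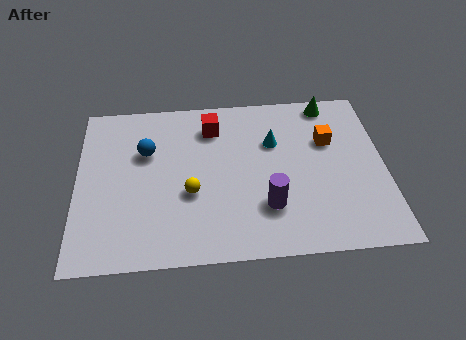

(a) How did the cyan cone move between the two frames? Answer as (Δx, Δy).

(0.7, -0.4)

The cyan cone was at about (6.1, 5.4) and moved to about (6.8, 5.0).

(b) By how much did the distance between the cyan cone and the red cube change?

+0.7

The distance was about 1.6 in the first image and 2.3 in the second, so they moved 0.7 units further apart.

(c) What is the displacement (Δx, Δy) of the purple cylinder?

(1.6, -0.3)

From the two frames, the purple cylinder sits at roughly (4.9, 2.4) before and (6.5, 2.1) after.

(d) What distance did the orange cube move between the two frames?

2.8

The orange cube was near (7.2, 2.5) before and (8.7, 4.9) after, so it travelled √(1.5² + 2.4²) ≈ 2.8 units.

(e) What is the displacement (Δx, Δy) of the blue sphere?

(0.9, -0.9)

From the two frames, the blue sphere sits at roughly (1.5, 5.8) before and (2.4, 4.9) after.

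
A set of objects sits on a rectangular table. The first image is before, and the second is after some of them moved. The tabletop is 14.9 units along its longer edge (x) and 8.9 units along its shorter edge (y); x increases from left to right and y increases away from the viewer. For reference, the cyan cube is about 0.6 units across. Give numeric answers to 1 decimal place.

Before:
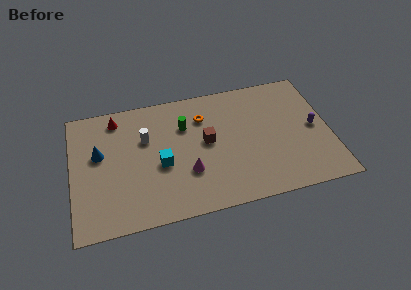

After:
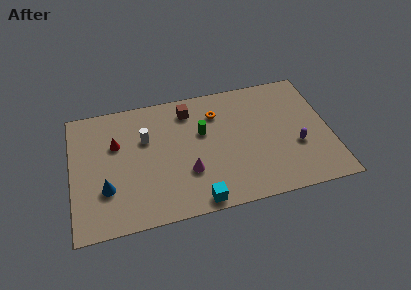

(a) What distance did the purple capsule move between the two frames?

1.6

From (14.0, 4.4) to (12.9, 3.3), the purple capsule covered √(1.1² + 1.1²) ≈ 1.6 units.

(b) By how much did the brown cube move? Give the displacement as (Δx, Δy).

(-0.9, 2.5)

The brown cube was at about (7.8, 4.8) and moved to about (6.9, 7.3).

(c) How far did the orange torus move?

0.8

The orange torus was near (7.7, 6.6) before and (8.5, 6.7) after, so it travelled √(0.8² + 0.1²) ≈ 0.8 units.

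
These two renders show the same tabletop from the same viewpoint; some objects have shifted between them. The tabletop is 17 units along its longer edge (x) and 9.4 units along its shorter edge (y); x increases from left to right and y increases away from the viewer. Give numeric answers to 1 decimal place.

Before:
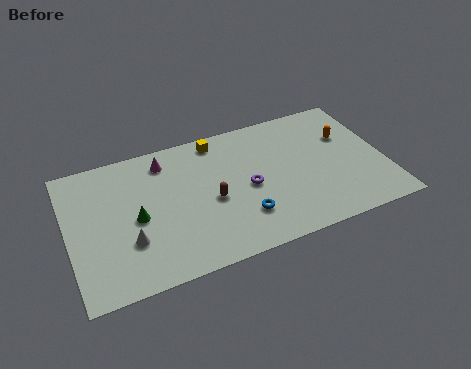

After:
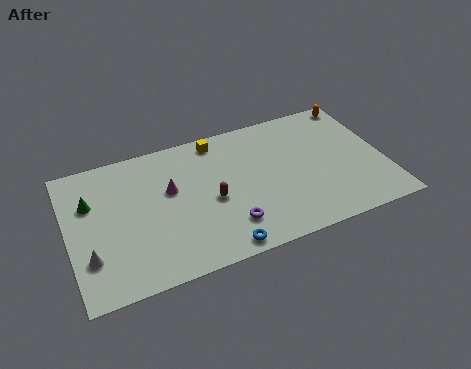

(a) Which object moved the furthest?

the green cone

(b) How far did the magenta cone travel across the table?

2.1

From (5.4, 7.8) to (5.5, 5.7), the magenta cone covered √(0.1² + 2.1²) ≈ 2.1 units.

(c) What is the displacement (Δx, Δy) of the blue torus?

(-1.4, -1.6)

From the two frames, the blue torus sits at roughly (9.1, 2.5) before and (7.7, 0.9) after.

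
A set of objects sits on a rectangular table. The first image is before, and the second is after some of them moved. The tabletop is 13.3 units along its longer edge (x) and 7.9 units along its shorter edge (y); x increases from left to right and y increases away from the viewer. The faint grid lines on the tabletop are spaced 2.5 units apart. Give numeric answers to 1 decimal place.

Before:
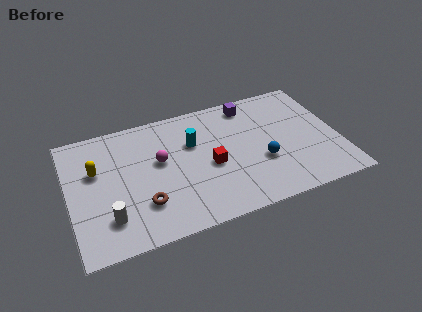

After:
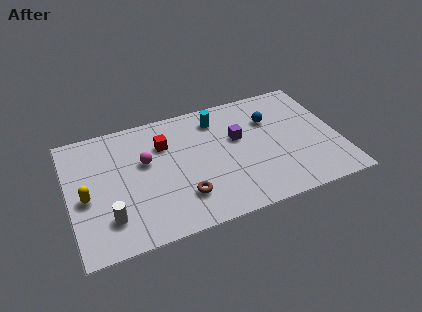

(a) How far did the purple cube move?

2.2

From (9.2, 6.8) to (8.4, 4.8), the purple cube covered √(0.8² + 2.0²) ≈ 2.2 units.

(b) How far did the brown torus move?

1.9

From (3.5, 2.2) to (5.4, 2.0), the brown torus covered √(1.9² + 0.2²) ≈ 1.9 units.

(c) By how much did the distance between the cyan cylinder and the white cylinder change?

+1.8

The distance was about 5.5 in the first image and 7.3 in the second, so they moved 1.8 units further apart.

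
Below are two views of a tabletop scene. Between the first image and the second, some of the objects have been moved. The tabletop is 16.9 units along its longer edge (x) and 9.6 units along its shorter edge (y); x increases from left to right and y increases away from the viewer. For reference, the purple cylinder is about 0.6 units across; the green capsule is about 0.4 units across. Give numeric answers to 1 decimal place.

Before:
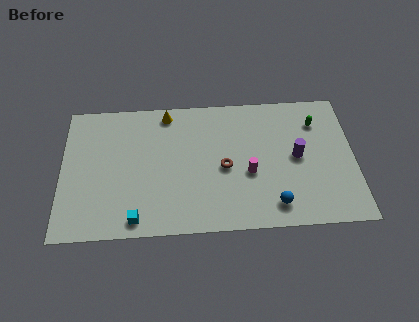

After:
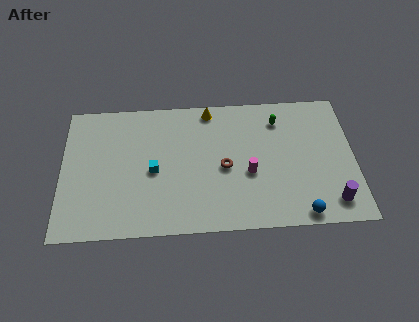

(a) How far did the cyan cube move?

3.4

The cyan cube was near (4.3, 1.1) before and (5.3, 4.4) after, so it travelled √(1.0² + 3.3²) ≈ 3.4 units.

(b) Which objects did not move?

the magenta cylinder and the brown torus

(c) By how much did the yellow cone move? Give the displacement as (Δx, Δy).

(2.5, 0.1)

The yellow cone was at about (6.1, 8.5) and moved to about (8.6, 8.6).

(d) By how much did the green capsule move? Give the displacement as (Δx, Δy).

(-2.2, 0.3)

The green capsule started near (14.8, 7.3) and ended near (12.6, 7.6).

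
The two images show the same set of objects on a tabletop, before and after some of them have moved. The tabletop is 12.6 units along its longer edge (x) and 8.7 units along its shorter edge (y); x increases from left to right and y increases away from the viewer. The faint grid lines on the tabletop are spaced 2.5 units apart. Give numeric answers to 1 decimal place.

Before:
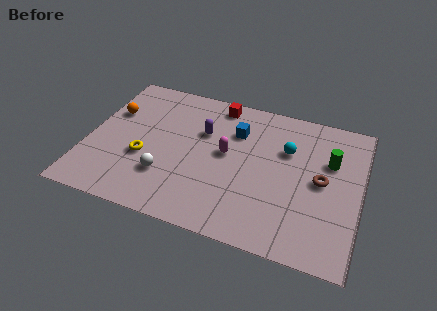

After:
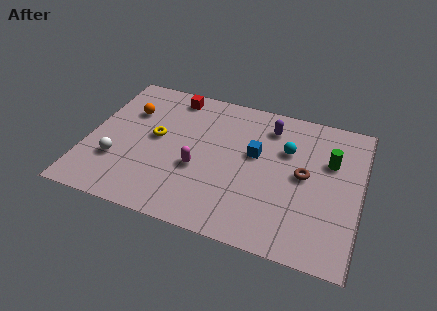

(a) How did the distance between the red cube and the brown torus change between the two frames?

+1.0

The distance was about 6.1 in the first image and 7.1 in the second, so they moved 1.0 units further apart.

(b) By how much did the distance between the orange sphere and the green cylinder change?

-0.8

Before: roughly 10.2 units apart; after: 9.4. That's 0.8 units closer together.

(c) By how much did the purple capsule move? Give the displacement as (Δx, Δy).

(3.0, 1.3)

The purple capsule started near (5.2, 5.7) and ended near (8.2, 7.0).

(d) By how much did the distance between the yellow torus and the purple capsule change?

+2.1

The distance was about 3.5 in the first image and 5.6 in the second, so they moved 2.1 units further apart.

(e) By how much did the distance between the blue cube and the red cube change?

+3.0

Before: roughly 1.8 units apart; after: 4.8. That's 3.0 units further apart.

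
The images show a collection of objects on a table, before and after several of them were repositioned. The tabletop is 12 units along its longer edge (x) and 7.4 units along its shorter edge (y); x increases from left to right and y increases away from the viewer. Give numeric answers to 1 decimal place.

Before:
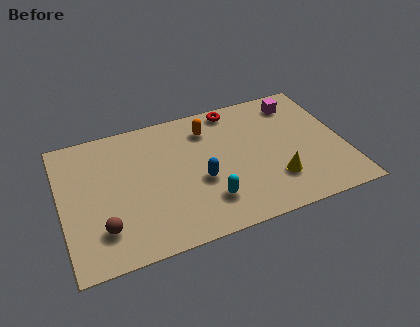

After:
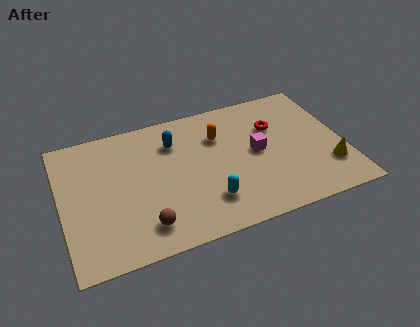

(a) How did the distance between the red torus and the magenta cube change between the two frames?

-1.2

They were about 2.7 units apart before and 1.5 after — 1.2 units closer together.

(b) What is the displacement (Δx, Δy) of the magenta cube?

(-2.0, -2.3)

From the two frames, the magenta cube sits at roughly (10.3, 6.1) before and (8.3, 3.8) after.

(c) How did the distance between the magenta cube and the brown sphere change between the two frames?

-4.2

Before: roughly 9.7 units apart; after: 5.5. That's 4.2 units closer together.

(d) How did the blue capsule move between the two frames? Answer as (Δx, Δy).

(-0.9, 2.5)

The blue capsule was at about (5.8, 3.0) and moved to about (4.9, 5.5).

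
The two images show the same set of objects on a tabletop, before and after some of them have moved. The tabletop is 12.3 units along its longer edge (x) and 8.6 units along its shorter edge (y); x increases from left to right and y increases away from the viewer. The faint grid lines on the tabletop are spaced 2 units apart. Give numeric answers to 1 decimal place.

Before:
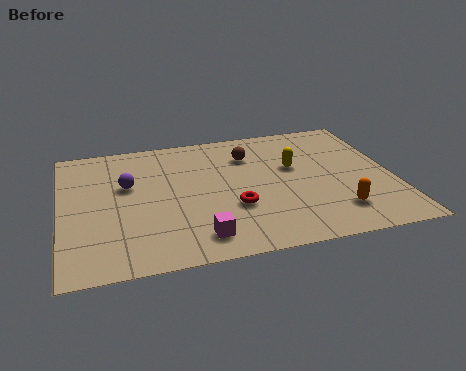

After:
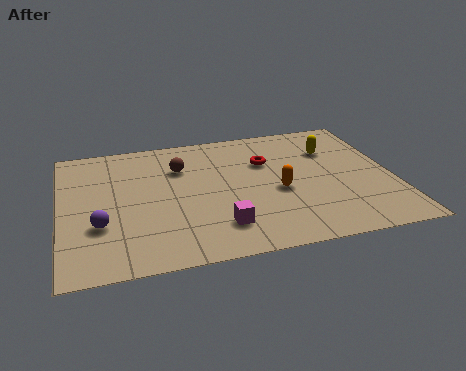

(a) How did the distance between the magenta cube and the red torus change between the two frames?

+2.3

Before: roughly 2.1 units apart; after: 4.4. That's 2.3 units further apart.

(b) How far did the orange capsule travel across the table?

2.7

From (10.0, 1.9) to (8.0, 3.7), the orange capsule covered √(2.0² + 1.8²) ≈ 2.7 units.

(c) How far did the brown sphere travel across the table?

2.6

The brown sphere moved from about (7.1, 6.4) to (4.5, 6.1), a distance of √(2.6² + 0.3²) ≈ 2.6.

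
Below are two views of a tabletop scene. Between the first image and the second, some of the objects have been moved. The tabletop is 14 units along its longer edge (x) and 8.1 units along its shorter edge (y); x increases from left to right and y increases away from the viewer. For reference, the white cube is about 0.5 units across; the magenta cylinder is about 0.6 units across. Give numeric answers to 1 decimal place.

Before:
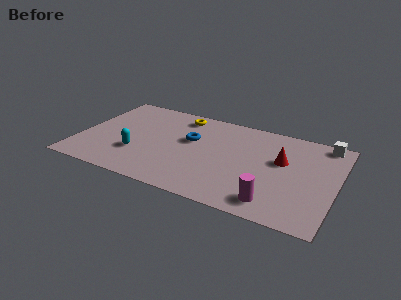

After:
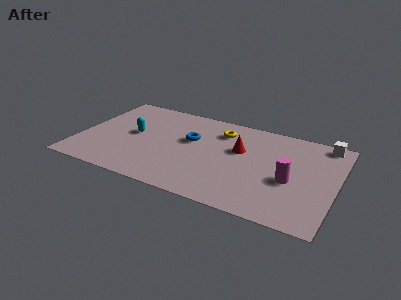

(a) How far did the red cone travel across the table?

2.3

From (11.0, 4.9) to (8.7, 5.0), the red cone covered √(2.3² + 0.1²) ≈ 2.3 units.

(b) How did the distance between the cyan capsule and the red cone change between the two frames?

-2.2

They were about 8.0 units apart before and 5.8 after — 2.2 units closer together.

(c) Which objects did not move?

the blue torus and the white cube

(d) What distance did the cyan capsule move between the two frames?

1.7

The cyan capsule was near (3.3, 2.6) before and (2.9, 4.3) after, so it travelled √(0.4² + 1.7²) ≈ 1.7 units.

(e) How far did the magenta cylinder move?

2.2

The magenta cylinder moved from about (10.9, 1.3) to (11.6, 3.4), a distance of √(0.7² + 2.1²) ≈ 2.2.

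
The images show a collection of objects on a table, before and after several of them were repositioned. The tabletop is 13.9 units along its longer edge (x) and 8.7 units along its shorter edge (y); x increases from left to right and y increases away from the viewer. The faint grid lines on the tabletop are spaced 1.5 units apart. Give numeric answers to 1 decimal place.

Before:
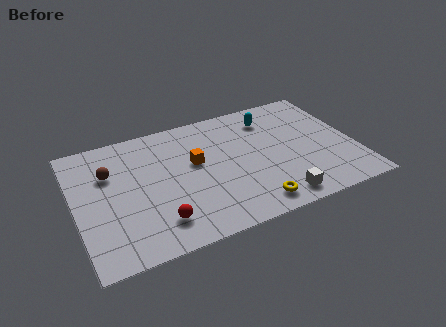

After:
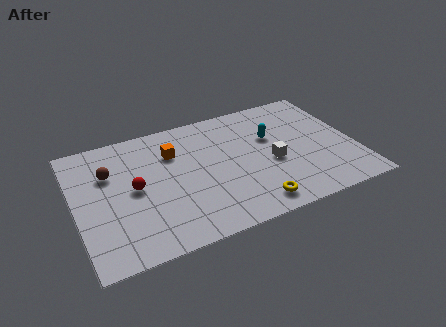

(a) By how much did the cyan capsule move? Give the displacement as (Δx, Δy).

(-0.1, -1.4)

The cyan capsule started near (10.0, 6.9) and ended near (9.9, 5.5).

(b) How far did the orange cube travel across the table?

1.5

From (6.0, 5.1) to (5.0, 6.2), the orange cube covered √(1.0² + 1.1²) ≈ 1.5 units.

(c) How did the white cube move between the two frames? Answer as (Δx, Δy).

(0.1, 2.6)

The white cube started near (9.6, 1.1) and ended near (9.7, 3.7).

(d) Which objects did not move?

the yellow torus and the brown sphere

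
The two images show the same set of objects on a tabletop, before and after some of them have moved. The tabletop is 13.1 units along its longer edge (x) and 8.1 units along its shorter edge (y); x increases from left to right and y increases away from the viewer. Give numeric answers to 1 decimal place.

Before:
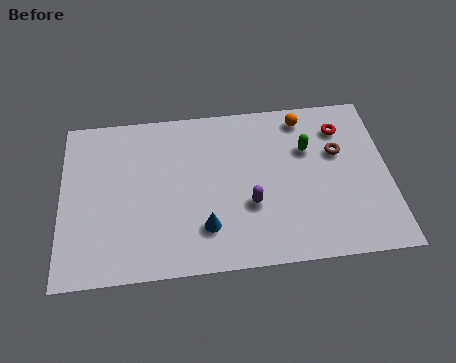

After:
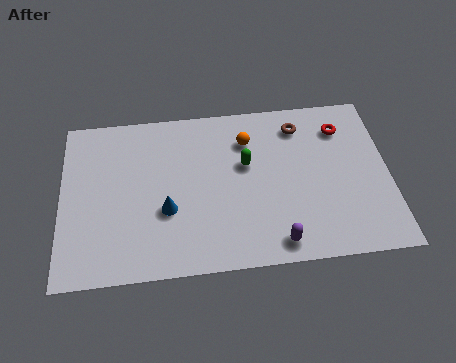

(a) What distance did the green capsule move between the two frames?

2.5

The green capsule moved from about (9.9, 5.4) to (7.4, 4.9), a distance of √(2.5² + 0.5²) ≈ 2.5.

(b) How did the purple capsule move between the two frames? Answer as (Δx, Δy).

(1.0, -1.9)

From the two frames, the purple capsule sits at roughly (7.5, 2.9) before and (8.5, 1.0) after.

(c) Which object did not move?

the red torus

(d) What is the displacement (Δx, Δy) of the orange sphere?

(-2.3, -0.9)

The orange sphere started near (9.8, 7.0) and ended near (7.5, 6.1).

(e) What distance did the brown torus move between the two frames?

2.1

The brown torus moved from about (11.1, 5.1) to (9.6, 6.6), a distance of √(1.5² + 1.5²) ≈ 2.1.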